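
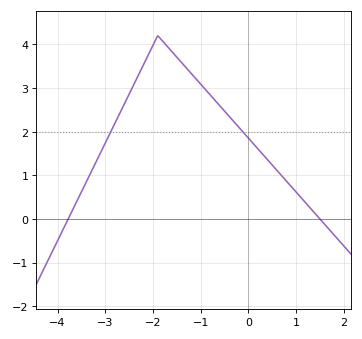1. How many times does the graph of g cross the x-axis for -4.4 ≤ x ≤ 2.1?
2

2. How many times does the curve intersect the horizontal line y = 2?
2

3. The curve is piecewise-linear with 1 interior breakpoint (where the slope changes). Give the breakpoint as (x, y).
(-1.9, 4.2)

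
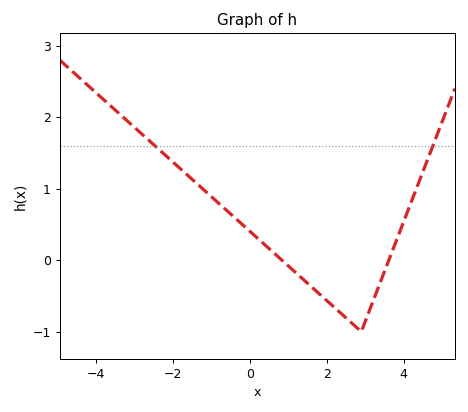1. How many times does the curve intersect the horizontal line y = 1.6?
2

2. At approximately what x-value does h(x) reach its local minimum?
2.8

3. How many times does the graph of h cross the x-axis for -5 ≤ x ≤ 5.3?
2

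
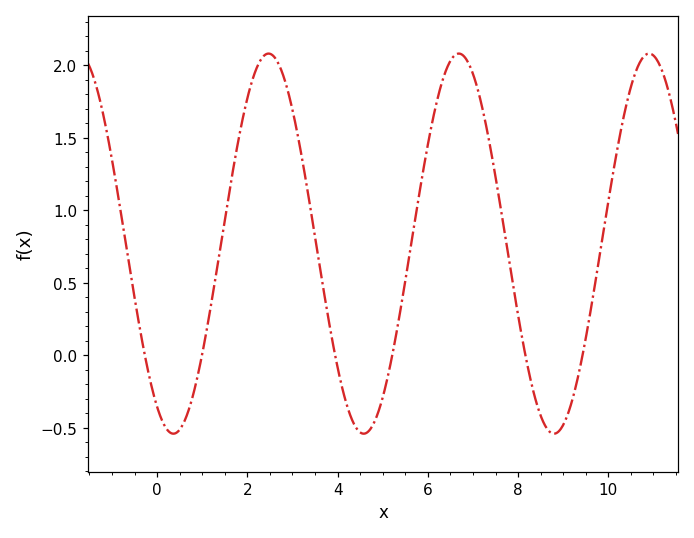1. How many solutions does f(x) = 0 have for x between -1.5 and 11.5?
6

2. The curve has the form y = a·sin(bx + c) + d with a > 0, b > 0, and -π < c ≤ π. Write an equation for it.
y = 1.31sin(1.49x - 2.11) + 0.77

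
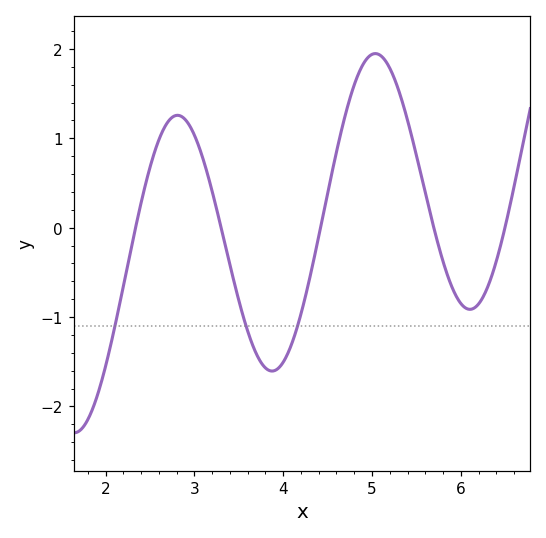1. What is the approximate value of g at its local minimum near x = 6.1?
-0.913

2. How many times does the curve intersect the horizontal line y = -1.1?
3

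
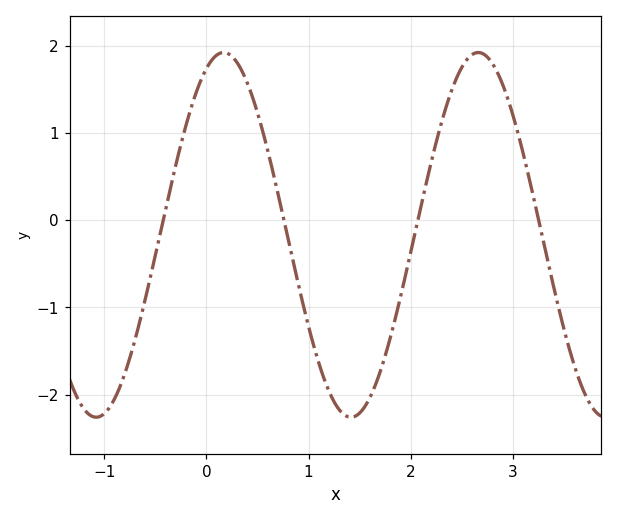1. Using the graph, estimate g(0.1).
1.9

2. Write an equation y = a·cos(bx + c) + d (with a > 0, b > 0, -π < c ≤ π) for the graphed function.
y = 2.09cos(2.5x - 0.42) - 0.17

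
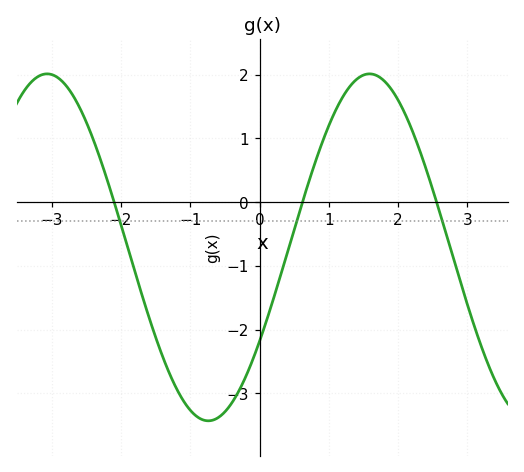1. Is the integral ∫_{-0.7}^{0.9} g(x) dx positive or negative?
negative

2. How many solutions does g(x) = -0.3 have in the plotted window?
3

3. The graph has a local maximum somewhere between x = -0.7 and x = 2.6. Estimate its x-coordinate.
1.59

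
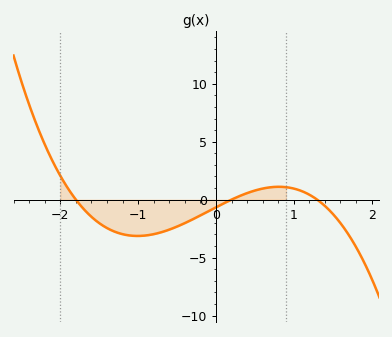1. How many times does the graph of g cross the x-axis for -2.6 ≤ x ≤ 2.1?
3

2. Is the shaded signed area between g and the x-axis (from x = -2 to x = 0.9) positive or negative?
negative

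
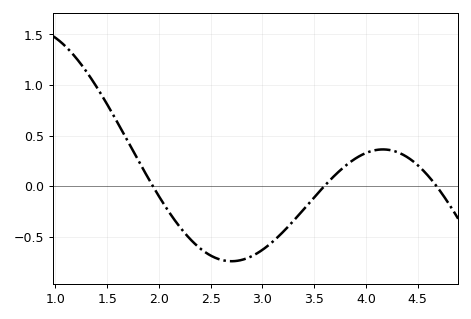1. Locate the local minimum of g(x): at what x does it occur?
2.7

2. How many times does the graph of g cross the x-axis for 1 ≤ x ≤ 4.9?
3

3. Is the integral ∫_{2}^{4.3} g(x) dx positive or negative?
negative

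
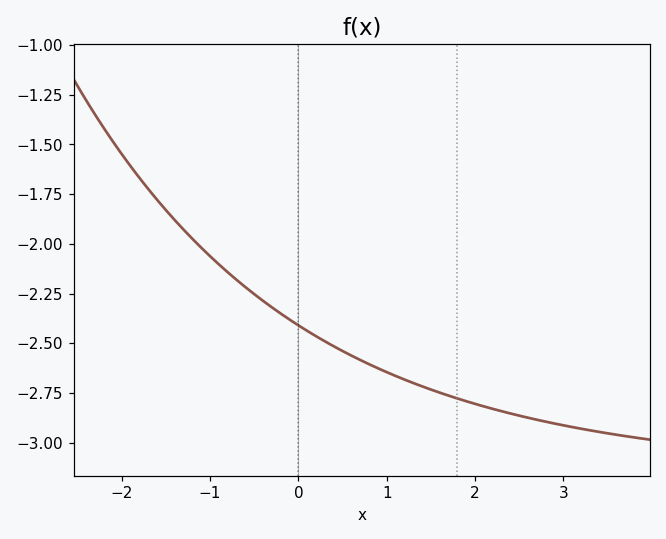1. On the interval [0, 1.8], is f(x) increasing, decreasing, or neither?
decreasing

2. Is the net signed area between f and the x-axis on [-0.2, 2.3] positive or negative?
negative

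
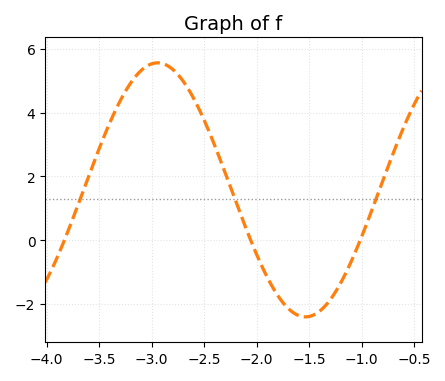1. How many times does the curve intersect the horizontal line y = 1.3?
3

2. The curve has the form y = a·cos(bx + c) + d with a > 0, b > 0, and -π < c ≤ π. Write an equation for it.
y = 3.98cos(2.23x + 0.28) + 1.58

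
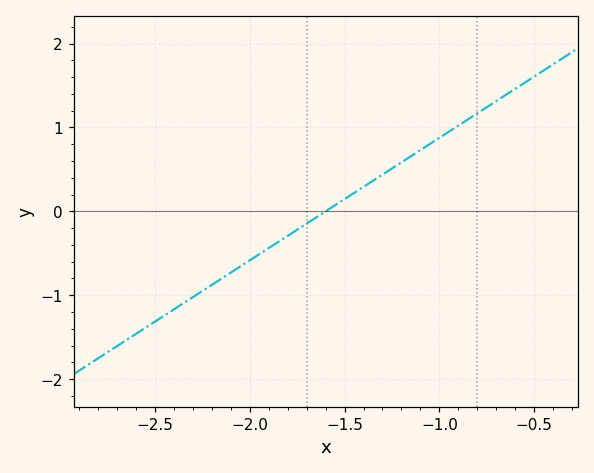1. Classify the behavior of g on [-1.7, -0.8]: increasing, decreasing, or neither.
increasing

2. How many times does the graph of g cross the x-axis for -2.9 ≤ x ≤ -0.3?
1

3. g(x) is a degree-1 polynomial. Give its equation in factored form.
y = 1.46(x + 1.6)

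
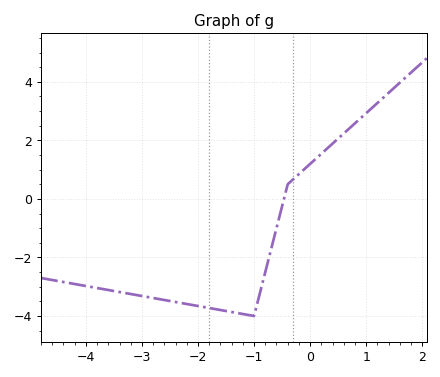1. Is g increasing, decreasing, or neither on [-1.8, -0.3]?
neither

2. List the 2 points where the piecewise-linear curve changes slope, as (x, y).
(-1, -4); (-0.4, 0.5)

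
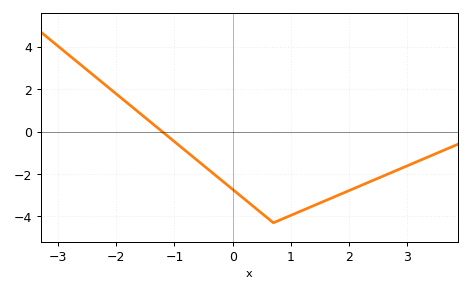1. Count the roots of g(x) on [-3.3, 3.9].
1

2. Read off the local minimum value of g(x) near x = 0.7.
-4.2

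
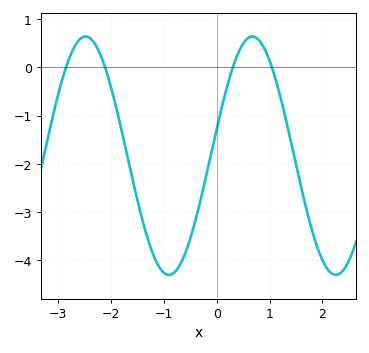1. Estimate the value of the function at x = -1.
-4.26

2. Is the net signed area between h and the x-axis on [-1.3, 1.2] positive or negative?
negative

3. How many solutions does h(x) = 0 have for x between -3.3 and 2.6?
4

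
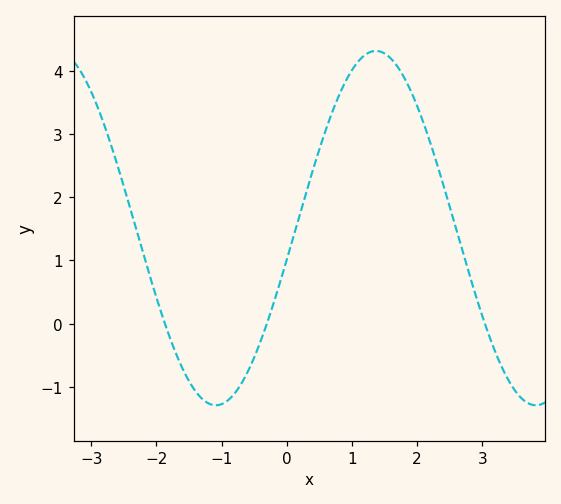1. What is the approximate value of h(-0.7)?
-0.953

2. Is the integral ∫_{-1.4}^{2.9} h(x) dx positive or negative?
positive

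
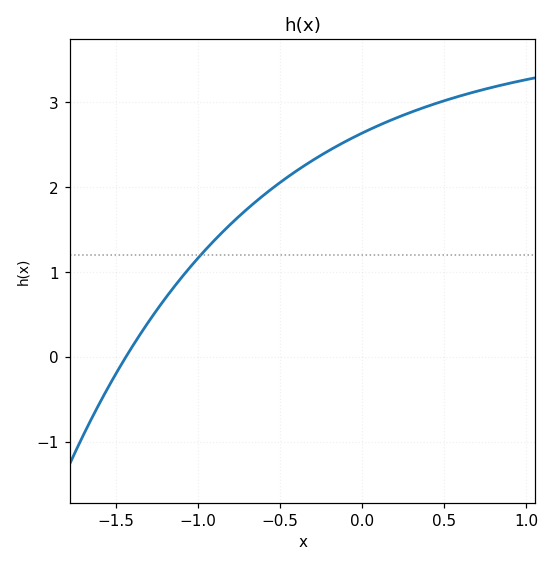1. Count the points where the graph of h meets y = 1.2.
1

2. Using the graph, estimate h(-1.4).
0.124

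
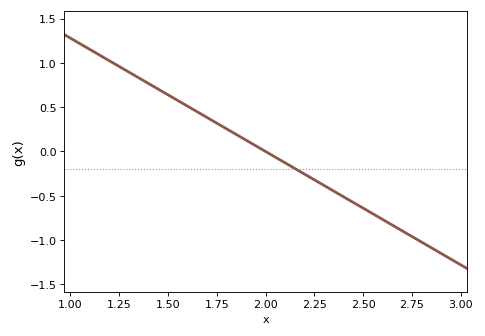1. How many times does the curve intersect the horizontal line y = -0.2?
1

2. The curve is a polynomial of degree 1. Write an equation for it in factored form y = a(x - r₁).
y = -1.28(x - 2)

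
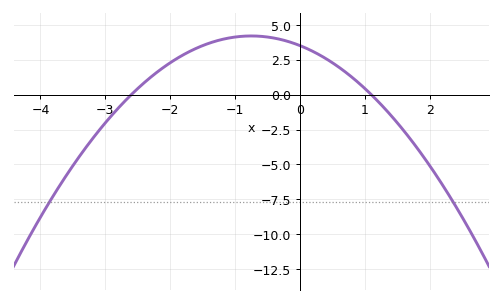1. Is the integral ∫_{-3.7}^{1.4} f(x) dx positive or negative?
positive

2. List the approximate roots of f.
-2.6, 1.1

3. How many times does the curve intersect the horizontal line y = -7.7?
2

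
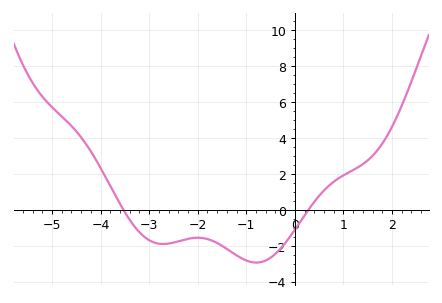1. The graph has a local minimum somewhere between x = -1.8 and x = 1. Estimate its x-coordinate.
-0.791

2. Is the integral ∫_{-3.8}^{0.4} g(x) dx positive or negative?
negative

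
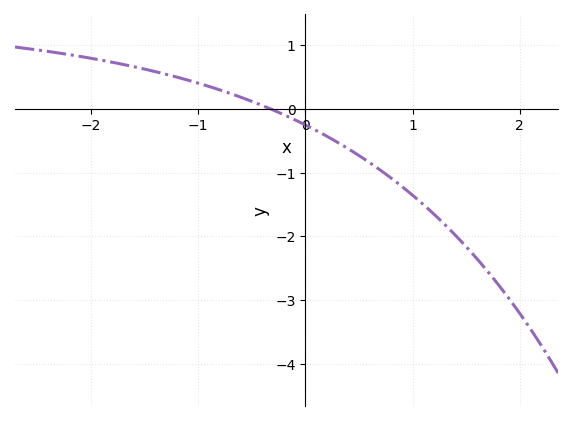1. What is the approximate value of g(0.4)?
-0.625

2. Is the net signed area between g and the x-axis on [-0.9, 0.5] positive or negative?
negative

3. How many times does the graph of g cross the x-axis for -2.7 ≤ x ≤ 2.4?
1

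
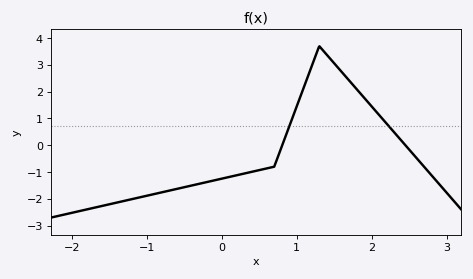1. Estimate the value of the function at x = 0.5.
-0.9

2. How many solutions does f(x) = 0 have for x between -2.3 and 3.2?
2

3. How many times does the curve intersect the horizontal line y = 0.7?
2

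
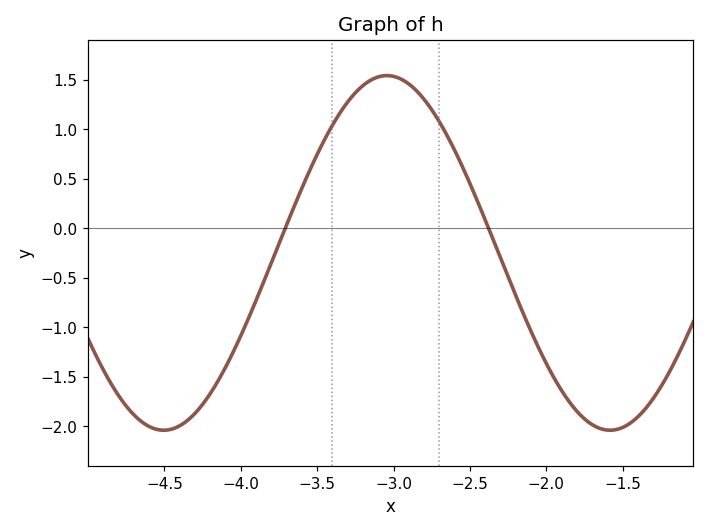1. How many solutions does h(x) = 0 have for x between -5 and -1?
2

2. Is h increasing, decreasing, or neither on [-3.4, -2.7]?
neither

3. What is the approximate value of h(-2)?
-1.37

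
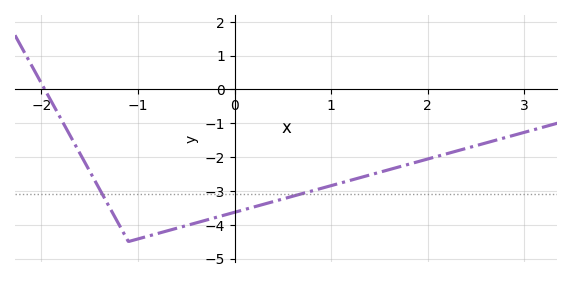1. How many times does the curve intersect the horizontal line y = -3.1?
2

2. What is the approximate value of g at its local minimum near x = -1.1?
-4.5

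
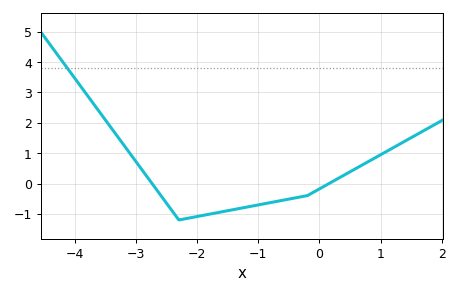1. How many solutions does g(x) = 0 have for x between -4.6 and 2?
2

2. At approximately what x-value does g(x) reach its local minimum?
-2.3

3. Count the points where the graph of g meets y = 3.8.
1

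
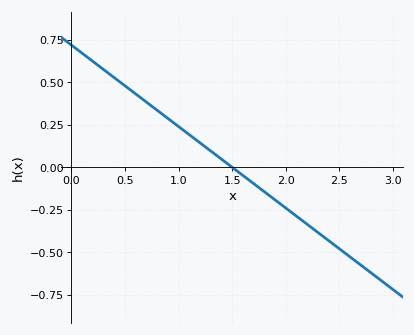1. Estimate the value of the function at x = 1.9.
-0.192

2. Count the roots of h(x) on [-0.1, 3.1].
1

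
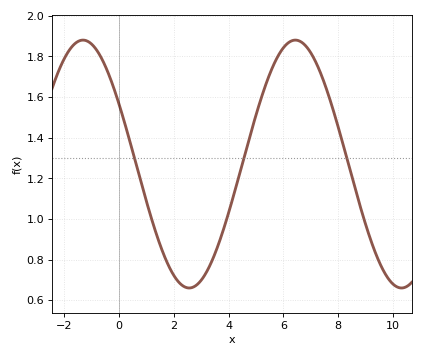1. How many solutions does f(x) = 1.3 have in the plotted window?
3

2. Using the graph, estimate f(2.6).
0.66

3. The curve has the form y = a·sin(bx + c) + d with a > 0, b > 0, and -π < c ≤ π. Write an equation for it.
y = 0.61sin(0.81x + 2.64) + 1.27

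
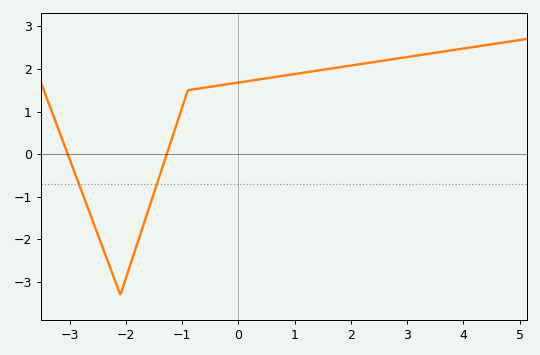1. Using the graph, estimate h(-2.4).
-2.2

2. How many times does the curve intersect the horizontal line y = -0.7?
2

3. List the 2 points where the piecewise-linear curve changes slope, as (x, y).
(-2.1, -3.3); (-0.9, 1.5)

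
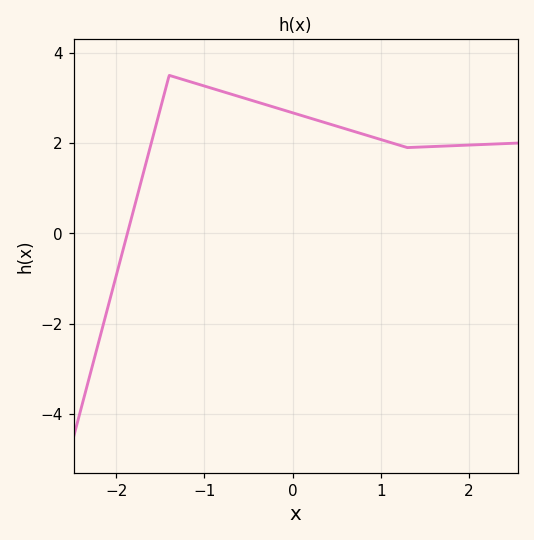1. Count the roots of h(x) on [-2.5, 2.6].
1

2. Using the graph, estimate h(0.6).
2.31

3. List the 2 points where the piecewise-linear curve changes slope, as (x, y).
(-1.4, 3.5); (1.3, 1.9)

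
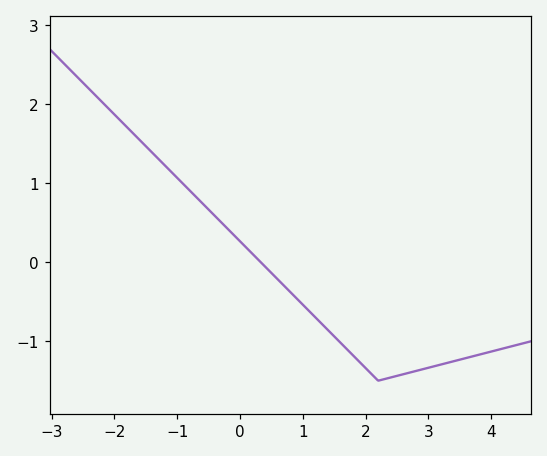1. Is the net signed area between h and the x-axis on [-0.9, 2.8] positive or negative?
negative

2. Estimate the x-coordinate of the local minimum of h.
2.2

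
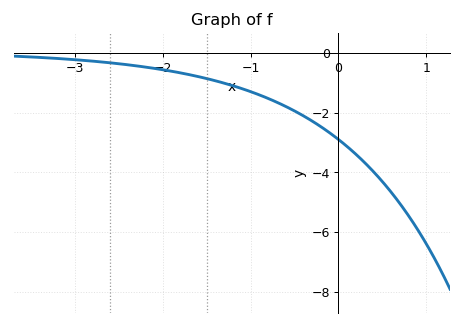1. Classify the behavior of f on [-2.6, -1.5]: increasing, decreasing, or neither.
decreasing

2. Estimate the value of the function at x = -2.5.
-0.4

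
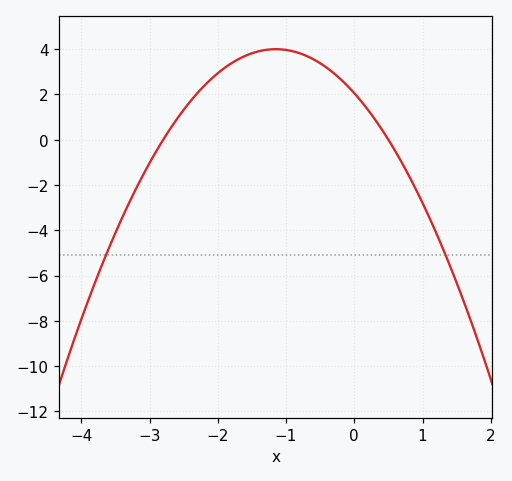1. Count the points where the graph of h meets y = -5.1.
2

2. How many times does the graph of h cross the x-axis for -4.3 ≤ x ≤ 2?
2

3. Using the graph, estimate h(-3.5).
-4.2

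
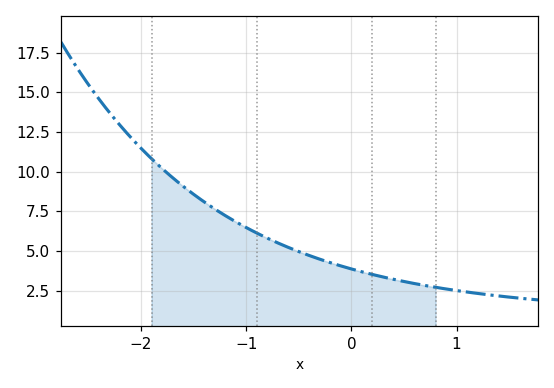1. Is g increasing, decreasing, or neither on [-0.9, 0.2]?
decreasing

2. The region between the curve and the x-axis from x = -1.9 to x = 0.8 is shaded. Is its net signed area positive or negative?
positive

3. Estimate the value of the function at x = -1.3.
7.64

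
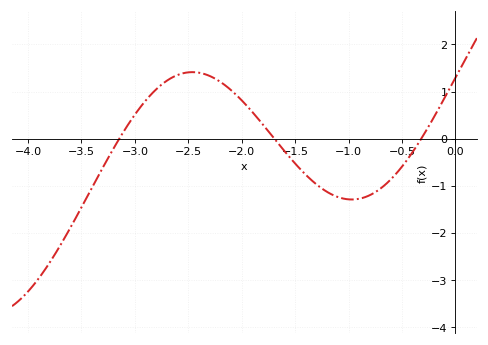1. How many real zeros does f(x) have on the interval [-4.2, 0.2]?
3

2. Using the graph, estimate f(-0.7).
-1.06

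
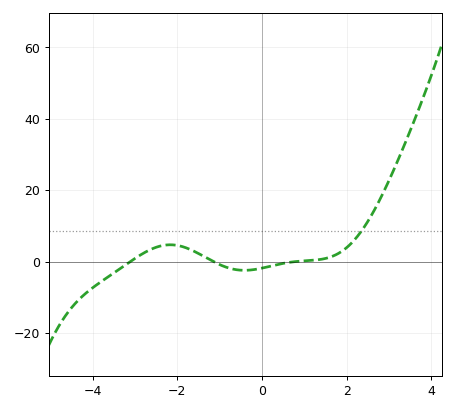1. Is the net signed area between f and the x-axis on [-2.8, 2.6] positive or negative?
positive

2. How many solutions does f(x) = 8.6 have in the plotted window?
1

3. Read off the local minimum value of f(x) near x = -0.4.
-2.46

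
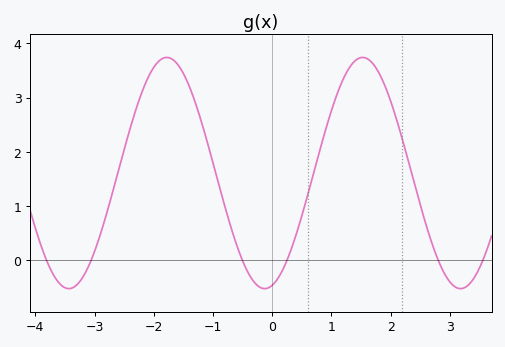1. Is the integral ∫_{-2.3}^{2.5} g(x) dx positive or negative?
positive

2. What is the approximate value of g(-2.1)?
3.36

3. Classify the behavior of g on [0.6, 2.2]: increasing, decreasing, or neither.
neither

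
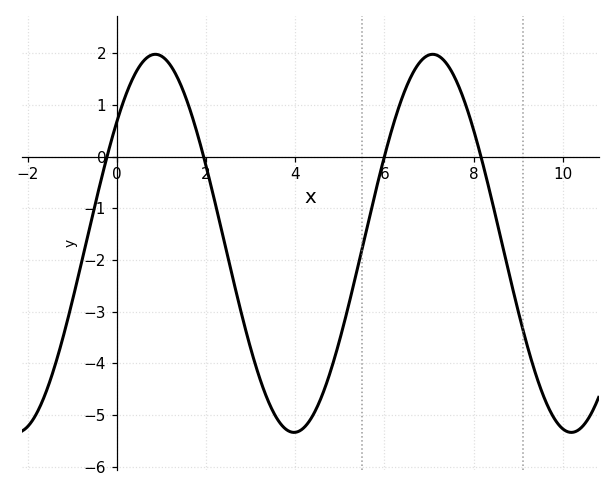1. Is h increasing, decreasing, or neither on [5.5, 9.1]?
neither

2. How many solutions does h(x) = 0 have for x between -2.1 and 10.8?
4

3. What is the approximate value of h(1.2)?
1.77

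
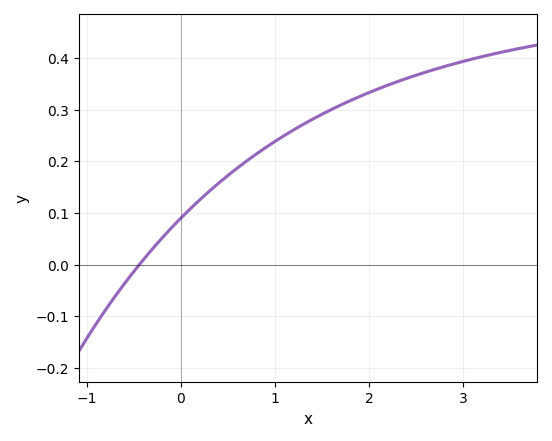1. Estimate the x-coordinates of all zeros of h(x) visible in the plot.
-0.4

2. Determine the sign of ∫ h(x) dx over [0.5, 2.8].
positive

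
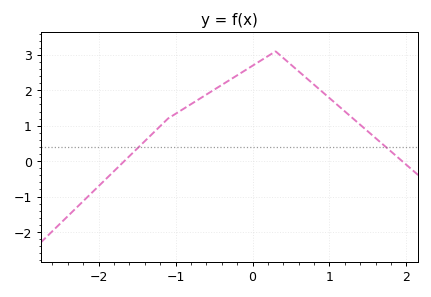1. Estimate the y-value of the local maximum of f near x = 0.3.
3.1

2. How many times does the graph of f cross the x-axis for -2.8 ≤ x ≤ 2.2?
2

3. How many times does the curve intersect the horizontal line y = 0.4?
2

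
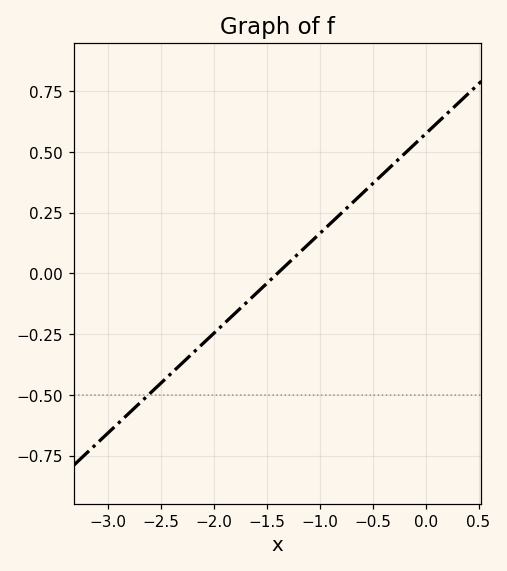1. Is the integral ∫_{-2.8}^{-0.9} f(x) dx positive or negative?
negative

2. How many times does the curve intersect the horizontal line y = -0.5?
1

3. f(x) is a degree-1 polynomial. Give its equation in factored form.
y = 0.41(x + 1.4)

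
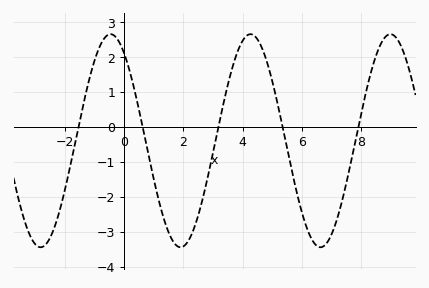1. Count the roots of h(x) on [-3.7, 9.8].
5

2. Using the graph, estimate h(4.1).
2.6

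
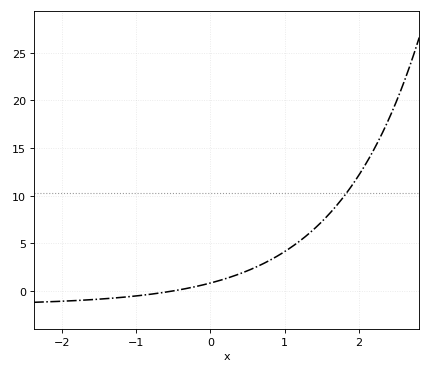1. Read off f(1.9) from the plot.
11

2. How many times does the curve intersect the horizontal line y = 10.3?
1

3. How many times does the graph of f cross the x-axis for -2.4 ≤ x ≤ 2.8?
1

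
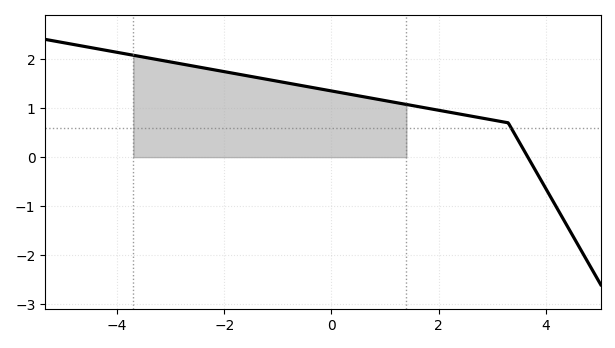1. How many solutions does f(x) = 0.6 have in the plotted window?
1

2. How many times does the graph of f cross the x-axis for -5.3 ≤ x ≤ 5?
1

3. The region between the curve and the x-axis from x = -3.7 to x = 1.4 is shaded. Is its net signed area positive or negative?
positive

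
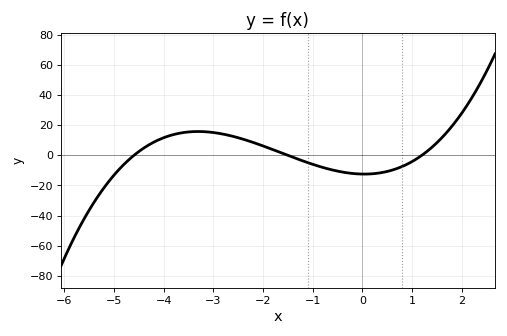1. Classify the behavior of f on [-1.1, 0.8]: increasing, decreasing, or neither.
neither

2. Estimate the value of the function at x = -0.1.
-12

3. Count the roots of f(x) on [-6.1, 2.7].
3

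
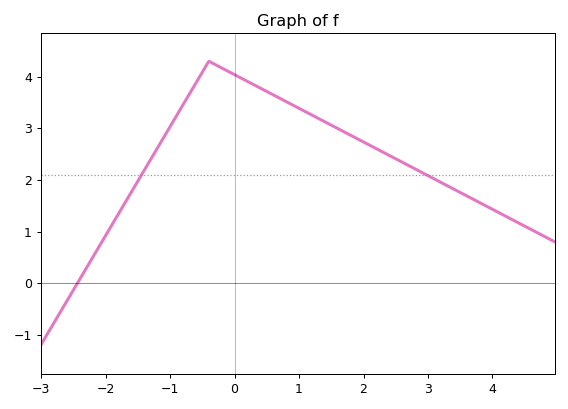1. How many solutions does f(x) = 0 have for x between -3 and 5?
1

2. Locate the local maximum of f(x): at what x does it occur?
-0.399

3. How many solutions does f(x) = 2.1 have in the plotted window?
2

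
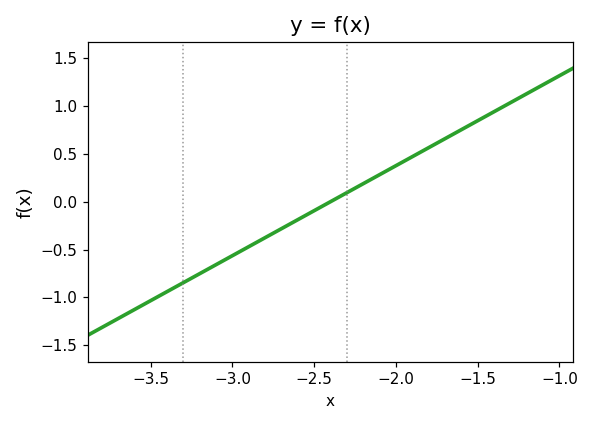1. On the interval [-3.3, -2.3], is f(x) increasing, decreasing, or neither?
increasing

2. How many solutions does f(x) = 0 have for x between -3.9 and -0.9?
1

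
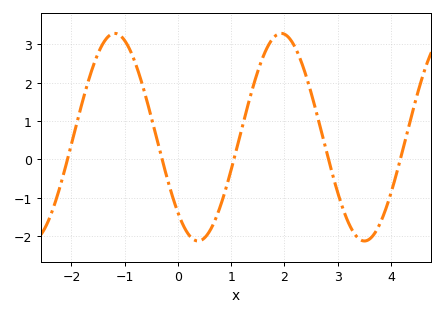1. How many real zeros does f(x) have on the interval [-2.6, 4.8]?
5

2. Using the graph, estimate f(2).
3.27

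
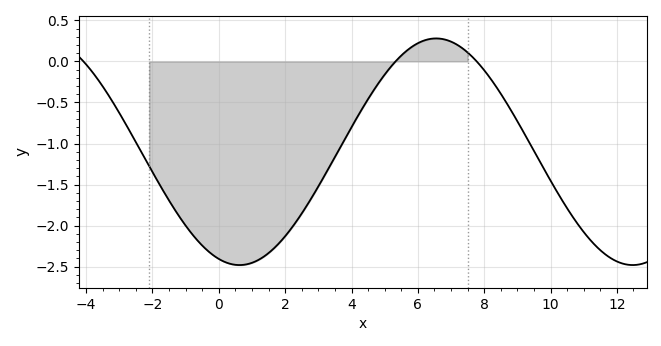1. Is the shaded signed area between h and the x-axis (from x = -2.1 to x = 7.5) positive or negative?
negative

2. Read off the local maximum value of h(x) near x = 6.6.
0.3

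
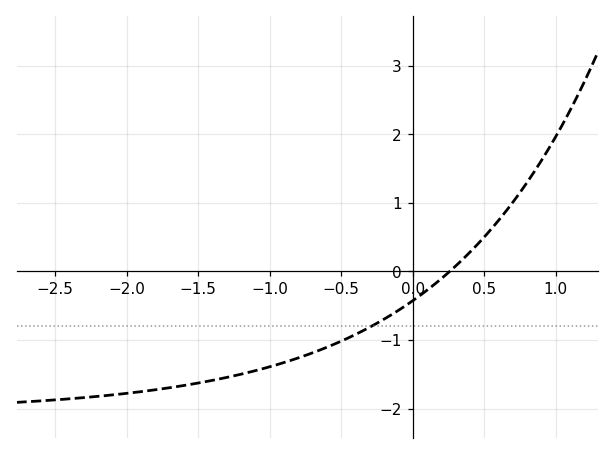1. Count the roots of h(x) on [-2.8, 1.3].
1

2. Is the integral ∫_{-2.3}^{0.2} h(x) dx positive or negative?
negative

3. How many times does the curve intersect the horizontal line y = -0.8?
1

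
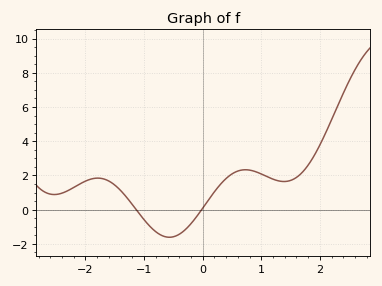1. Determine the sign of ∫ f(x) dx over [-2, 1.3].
positive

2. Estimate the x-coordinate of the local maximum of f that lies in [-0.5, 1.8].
0.7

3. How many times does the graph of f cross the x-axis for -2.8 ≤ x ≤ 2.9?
2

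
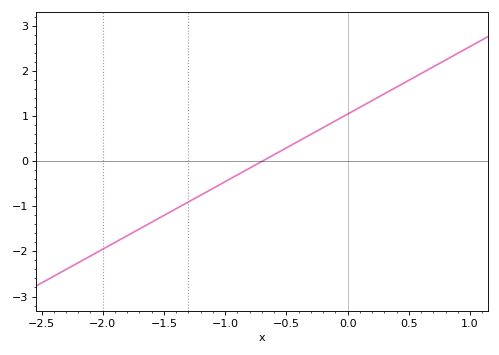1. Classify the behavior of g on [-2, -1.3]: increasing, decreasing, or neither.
increasing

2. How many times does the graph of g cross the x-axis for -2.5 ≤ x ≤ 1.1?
1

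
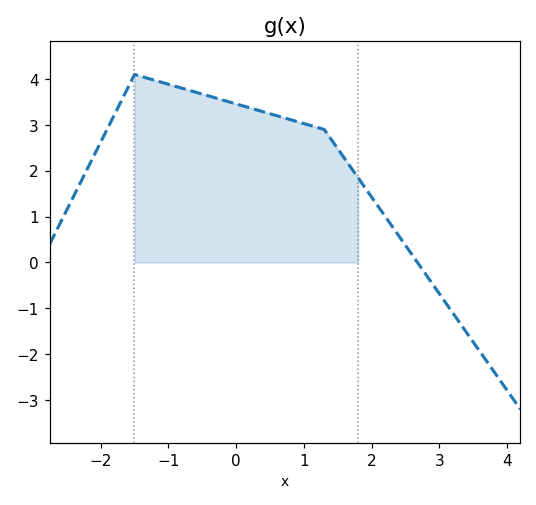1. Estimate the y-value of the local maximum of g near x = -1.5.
4.1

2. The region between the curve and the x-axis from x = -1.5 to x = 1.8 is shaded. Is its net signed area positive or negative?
positive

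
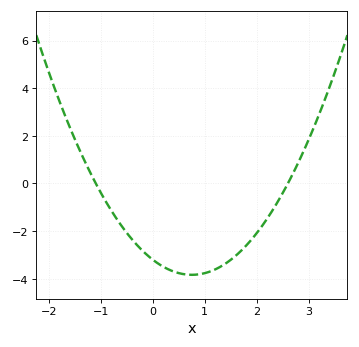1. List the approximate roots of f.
-1.1, 2.6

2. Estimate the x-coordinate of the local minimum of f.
0.75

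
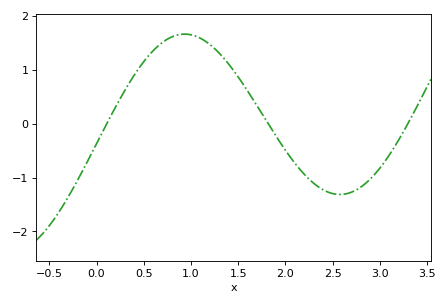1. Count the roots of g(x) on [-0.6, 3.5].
3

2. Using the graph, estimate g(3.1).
-0.583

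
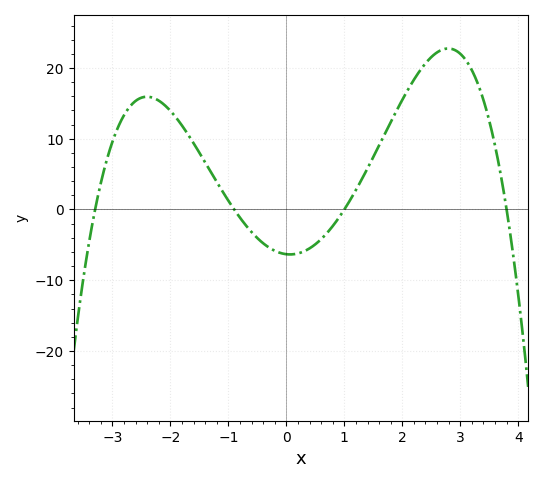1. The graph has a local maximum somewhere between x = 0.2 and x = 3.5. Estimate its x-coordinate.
2.8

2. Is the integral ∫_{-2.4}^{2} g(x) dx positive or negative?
positive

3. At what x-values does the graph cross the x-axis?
-3.2, -1, 1, 3.8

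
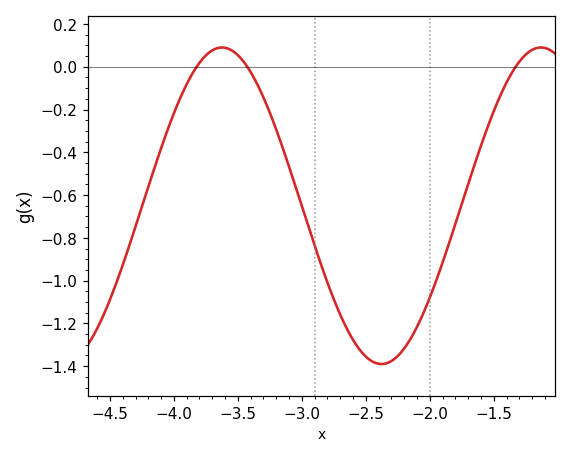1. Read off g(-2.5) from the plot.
-1.36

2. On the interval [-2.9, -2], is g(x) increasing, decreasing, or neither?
neither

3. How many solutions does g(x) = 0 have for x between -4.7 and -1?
3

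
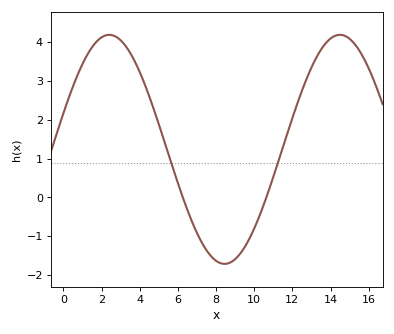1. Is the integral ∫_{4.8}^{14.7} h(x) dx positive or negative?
positive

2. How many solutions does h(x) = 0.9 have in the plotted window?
2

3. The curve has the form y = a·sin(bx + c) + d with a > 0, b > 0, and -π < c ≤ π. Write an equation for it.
y = 2.95sin(0.52x + 0.32) + 1.24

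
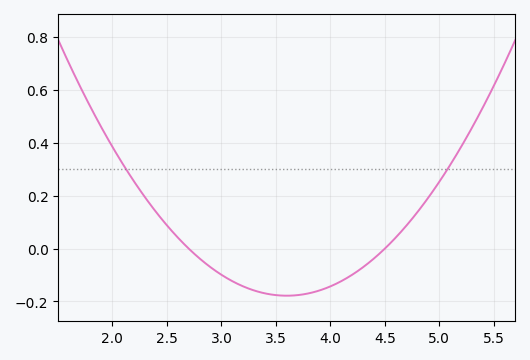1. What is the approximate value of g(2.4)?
0.139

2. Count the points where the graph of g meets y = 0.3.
2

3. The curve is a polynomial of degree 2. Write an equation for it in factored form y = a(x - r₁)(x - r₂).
y = 0.22(x - 2.7)(x - 4.5)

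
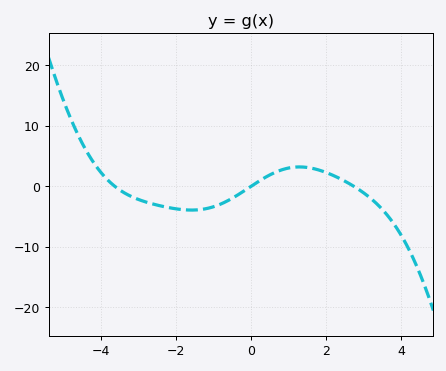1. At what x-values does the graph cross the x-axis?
-3.6, 0, 2.8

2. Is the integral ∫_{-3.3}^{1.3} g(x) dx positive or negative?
negative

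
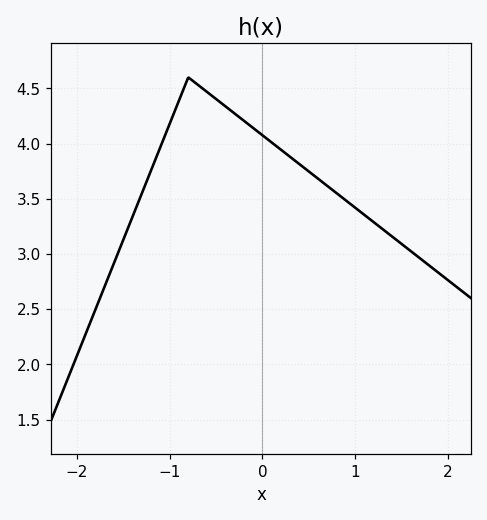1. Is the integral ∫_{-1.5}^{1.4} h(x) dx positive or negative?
positive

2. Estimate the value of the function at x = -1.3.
3.55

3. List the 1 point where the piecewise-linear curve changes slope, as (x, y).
(-0.8, 4.6)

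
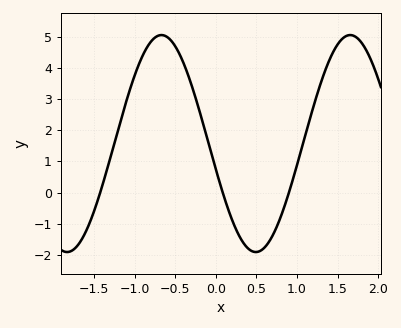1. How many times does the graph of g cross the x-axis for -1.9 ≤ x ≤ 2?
3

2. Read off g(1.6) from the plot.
5.01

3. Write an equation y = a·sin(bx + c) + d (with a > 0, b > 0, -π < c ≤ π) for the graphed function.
y = 3.48sin(2.7x - 2.9) + 1.57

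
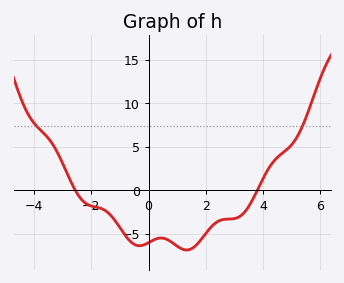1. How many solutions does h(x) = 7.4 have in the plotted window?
2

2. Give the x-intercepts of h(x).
-2.56, 3.8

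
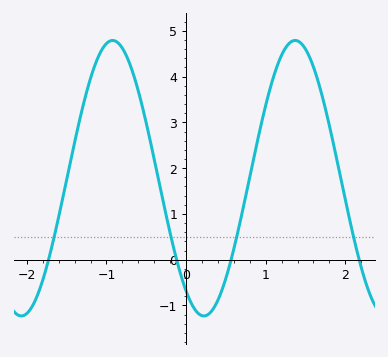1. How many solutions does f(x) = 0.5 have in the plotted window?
4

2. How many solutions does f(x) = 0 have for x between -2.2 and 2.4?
4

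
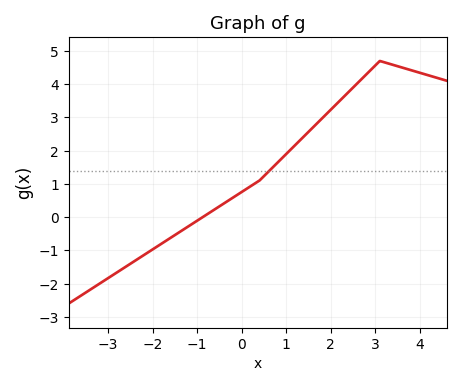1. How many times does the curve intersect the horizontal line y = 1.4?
1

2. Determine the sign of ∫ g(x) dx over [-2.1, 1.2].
positive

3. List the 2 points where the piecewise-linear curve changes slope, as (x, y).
(0.4, 1.1); (3.1, 4.7)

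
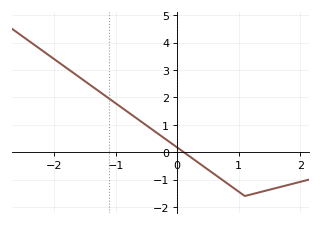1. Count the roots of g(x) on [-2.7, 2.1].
1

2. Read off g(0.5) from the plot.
-0.6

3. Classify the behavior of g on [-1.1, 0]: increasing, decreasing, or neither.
decreasing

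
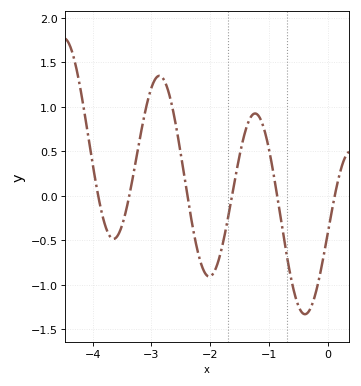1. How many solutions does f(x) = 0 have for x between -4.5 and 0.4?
6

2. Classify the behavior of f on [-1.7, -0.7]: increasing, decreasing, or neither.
neither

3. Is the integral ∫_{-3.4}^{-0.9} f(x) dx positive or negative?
positive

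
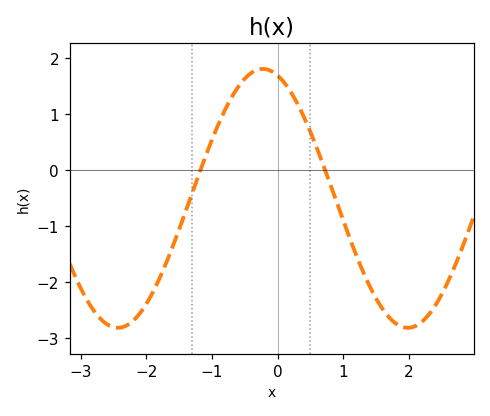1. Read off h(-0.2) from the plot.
1.81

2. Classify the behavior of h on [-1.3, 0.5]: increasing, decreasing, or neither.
neither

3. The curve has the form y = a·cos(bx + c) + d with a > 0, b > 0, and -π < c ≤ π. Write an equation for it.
y = 2.31cos(1.42x + 0.32) - 0.5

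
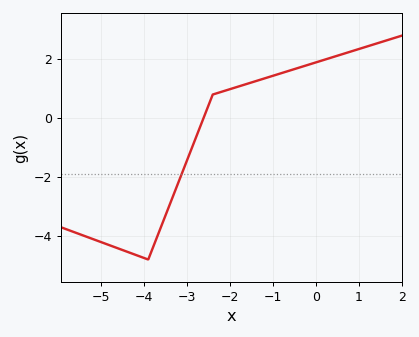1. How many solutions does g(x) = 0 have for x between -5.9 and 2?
1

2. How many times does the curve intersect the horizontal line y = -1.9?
1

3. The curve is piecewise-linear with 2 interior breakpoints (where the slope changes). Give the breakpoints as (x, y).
(-3.9, -4.8); (-2.4, 0.8)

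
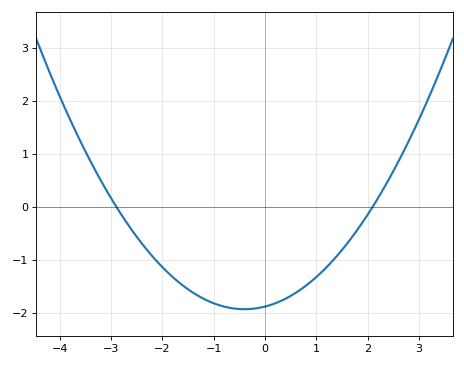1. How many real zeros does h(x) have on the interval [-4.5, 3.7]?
2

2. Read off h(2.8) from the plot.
1.24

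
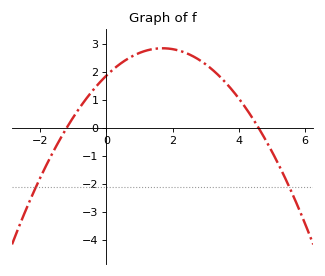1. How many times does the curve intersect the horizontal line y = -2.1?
2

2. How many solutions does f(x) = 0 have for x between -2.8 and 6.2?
2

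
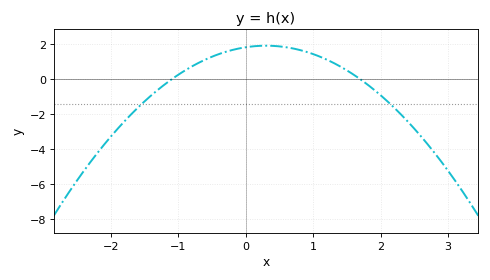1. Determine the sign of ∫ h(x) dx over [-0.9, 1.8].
positive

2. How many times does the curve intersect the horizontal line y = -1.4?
2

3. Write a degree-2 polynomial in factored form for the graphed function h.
y = -0.98(x + 1.1)(x - 1.7)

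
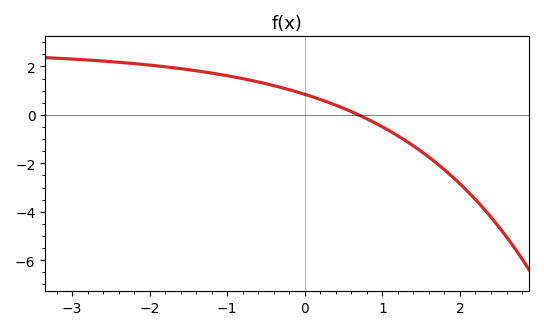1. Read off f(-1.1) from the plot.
1.67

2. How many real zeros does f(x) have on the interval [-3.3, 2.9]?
1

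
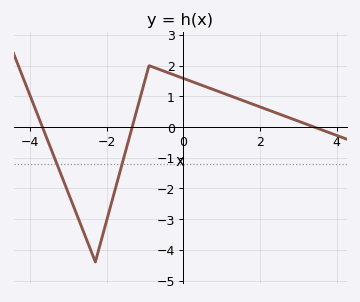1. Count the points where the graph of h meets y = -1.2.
2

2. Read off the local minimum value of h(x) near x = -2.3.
-4.39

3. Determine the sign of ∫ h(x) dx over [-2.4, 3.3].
positive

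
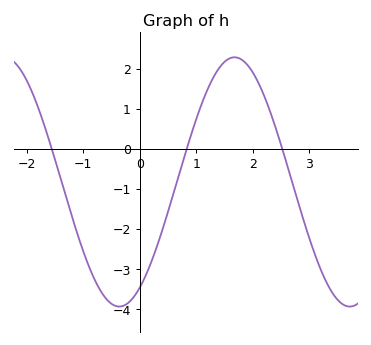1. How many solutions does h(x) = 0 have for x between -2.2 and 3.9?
3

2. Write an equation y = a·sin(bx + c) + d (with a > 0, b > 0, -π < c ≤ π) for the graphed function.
y = 3.11sin(1.54x - 1.01) - 0.83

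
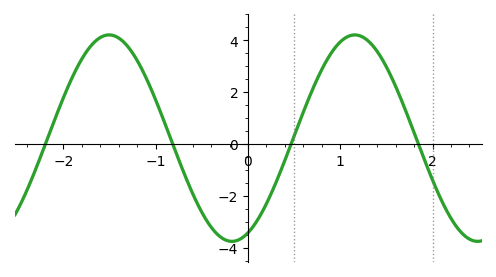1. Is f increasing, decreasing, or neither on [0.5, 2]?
neither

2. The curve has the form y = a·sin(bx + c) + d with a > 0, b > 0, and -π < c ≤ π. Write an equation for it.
y = 3.98sin(2.36x - 1.16) + 0.23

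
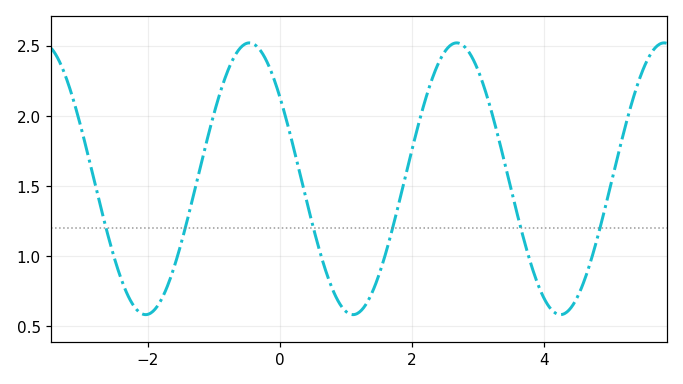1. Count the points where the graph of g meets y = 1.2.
6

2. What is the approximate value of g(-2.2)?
0.65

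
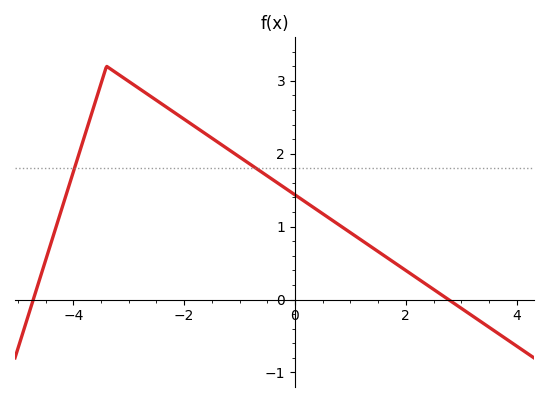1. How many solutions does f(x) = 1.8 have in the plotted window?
2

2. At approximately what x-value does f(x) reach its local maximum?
-3.4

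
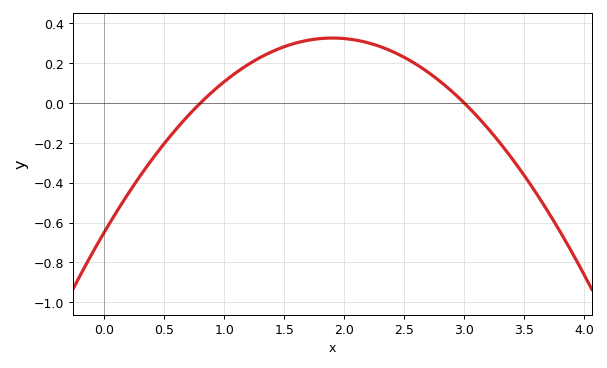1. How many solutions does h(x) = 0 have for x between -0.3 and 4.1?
2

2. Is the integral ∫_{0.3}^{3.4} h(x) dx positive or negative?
positive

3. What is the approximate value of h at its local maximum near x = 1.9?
0.327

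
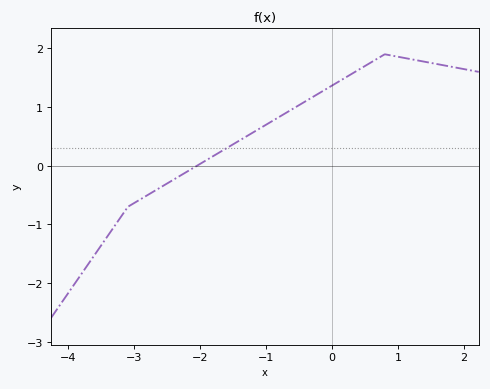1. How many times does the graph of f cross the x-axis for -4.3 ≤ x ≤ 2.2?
1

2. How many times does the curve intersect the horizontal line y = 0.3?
1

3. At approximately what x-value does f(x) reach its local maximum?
0.801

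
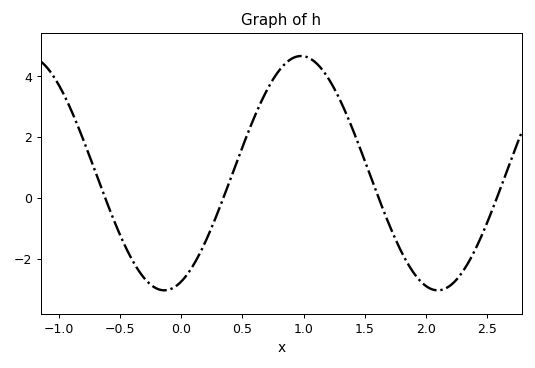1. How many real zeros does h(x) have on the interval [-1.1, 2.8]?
4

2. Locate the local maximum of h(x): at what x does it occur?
1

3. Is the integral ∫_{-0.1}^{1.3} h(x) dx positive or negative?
positive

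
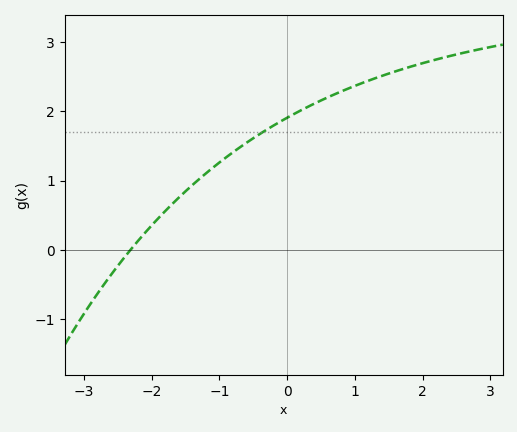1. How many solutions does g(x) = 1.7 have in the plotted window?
1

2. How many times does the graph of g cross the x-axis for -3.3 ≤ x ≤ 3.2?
1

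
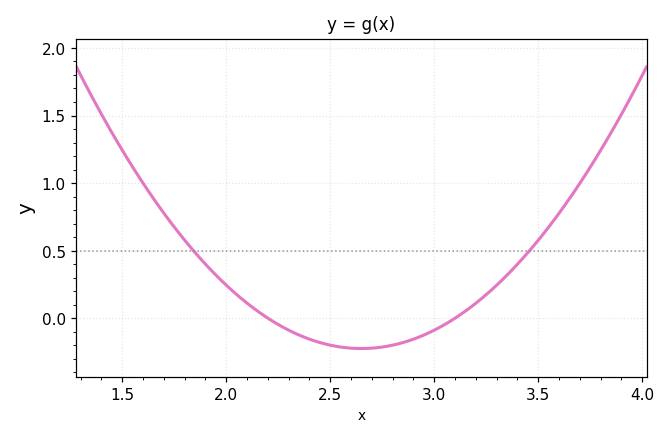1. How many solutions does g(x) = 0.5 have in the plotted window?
2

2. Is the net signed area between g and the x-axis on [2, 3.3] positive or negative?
negative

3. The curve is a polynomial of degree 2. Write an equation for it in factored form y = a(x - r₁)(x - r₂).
y = 1.11(x - 2.2)(x - 3.1)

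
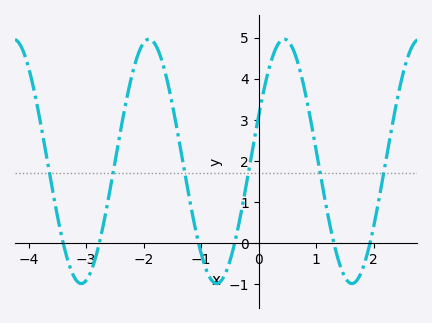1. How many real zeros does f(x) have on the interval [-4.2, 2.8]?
6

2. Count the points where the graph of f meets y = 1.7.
6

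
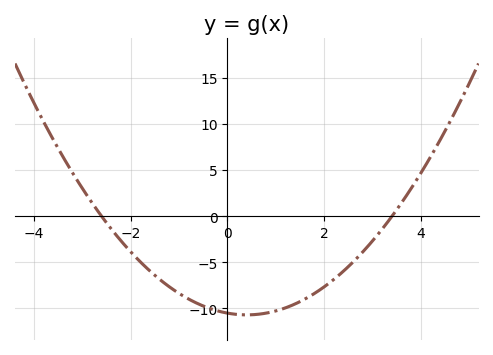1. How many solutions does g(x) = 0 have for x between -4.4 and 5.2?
2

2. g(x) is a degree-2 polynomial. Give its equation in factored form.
y = 1.19(x + 2.6)(x - 3.4)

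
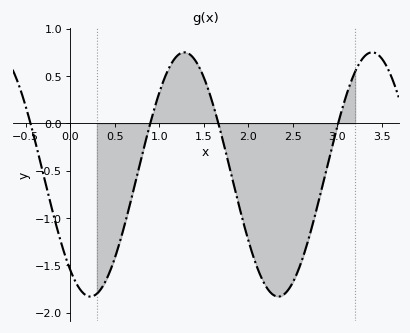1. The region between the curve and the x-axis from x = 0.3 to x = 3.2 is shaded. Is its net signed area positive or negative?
negative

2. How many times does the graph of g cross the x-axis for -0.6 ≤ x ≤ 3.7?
4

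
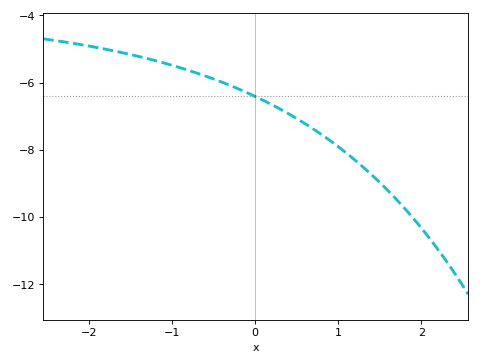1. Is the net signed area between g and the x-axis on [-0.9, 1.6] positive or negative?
negative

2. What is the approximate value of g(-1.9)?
-5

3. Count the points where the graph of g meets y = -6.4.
1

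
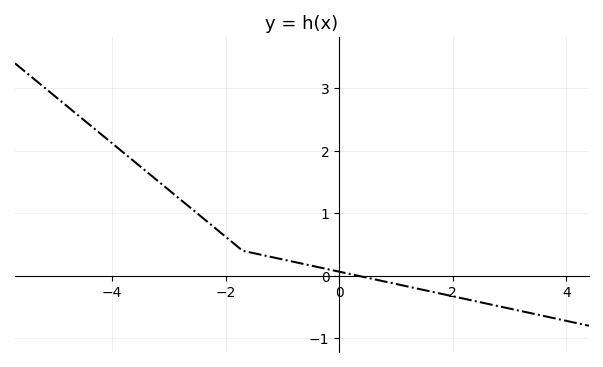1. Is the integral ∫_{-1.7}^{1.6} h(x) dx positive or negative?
positive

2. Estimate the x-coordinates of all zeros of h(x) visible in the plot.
0.332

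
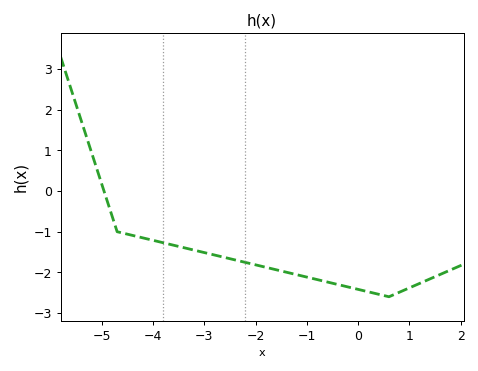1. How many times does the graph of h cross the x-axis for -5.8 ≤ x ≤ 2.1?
1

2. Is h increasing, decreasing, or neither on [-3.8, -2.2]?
decreasing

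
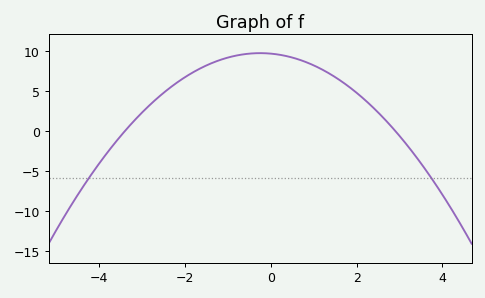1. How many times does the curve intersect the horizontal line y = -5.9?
2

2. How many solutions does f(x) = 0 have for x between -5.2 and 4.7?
2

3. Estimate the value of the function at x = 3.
-0.627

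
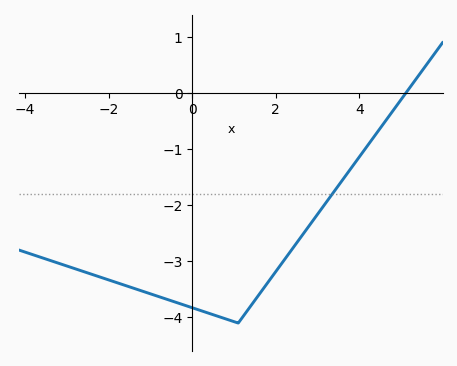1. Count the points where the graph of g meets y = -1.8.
1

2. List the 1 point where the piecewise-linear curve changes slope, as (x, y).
(1.1, -4.1)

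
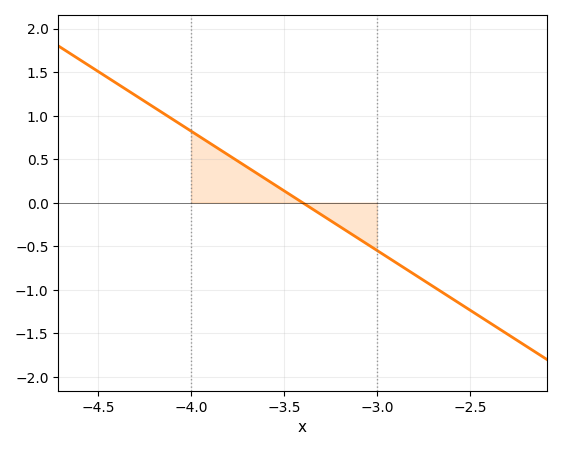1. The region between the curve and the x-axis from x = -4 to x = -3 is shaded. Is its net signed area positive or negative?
positive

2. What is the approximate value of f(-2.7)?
-0.959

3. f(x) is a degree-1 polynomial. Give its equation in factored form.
y = -1.37(x + 3.4)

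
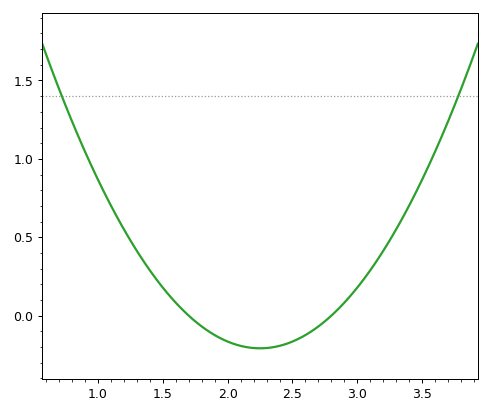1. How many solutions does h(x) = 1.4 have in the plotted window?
2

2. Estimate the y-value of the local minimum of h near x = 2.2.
-0.209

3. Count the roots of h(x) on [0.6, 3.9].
2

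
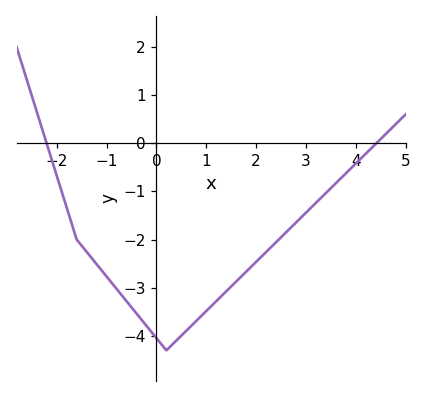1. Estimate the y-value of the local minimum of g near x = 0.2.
-4.3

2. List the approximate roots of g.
-2.2, 4.4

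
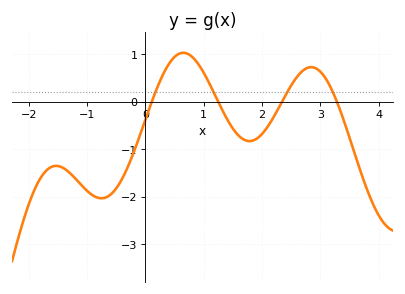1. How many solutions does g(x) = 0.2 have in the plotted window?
4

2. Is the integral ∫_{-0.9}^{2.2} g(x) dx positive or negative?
negative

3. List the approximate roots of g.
0.1, 1.2, 2.3, 3.3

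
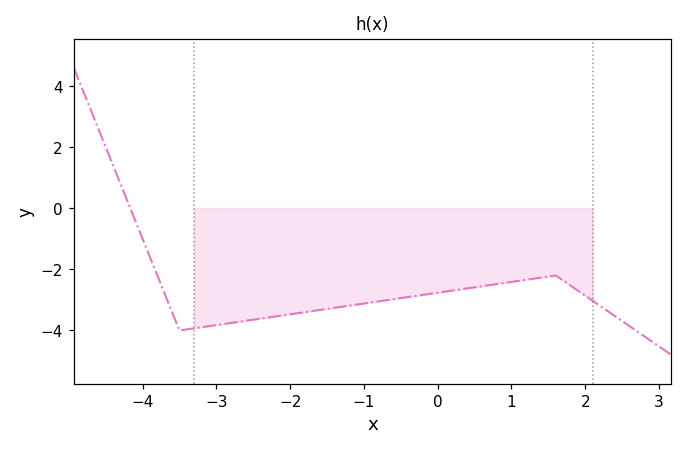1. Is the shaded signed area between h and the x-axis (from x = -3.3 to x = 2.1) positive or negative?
negative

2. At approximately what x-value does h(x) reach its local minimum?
-3.5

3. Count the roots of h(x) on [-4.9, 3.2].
1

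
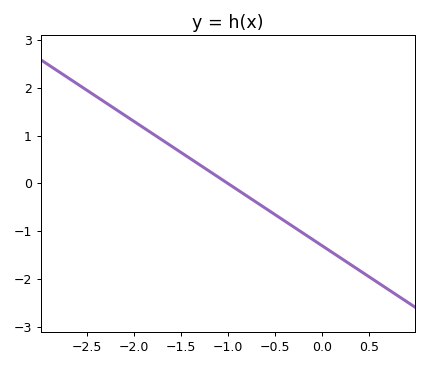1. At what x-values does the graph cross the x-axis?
-1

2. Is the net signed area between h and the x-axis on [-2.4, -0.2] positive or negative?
positive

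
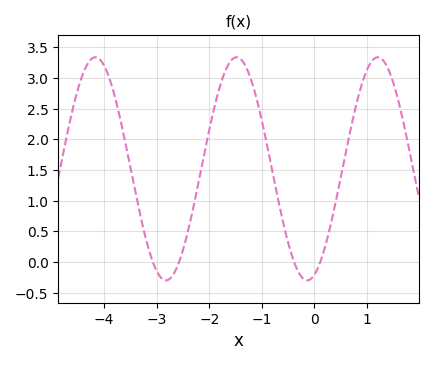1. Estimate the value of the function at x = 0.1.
-0.026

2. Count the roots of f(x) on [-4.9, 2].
4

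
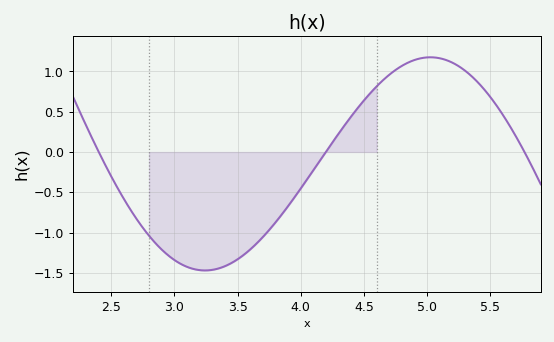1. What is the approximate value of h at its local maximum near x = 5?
1.2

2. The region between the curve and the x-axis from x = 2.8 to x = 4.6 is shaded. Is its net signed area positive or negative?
negative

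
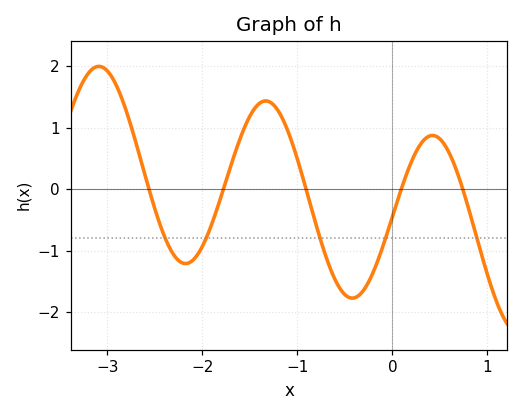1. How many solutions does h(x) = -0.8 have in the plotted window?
5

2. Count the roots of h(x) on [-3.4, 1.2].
5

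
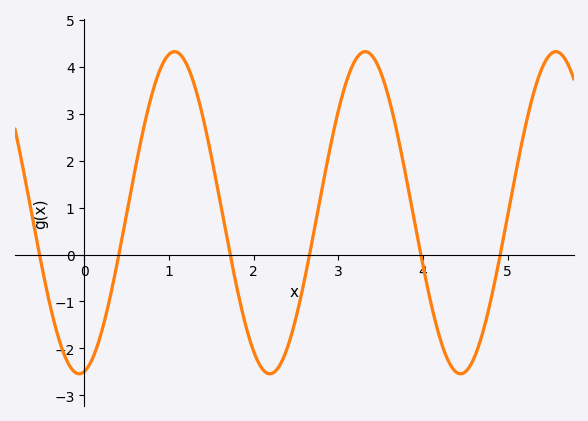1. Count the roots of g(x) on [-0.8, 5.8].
6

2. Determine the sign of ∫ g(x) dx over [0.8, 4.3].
positive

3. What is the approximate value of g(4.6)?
-2.2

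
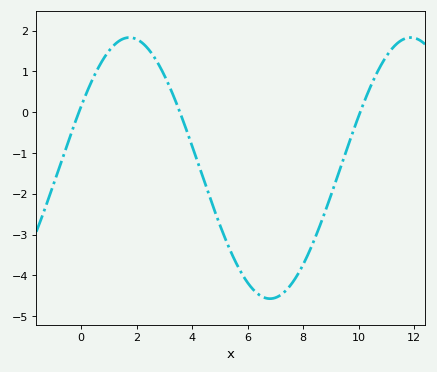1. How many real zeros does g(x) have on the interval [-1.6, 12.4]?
3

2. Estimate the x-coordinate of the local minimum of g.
6.8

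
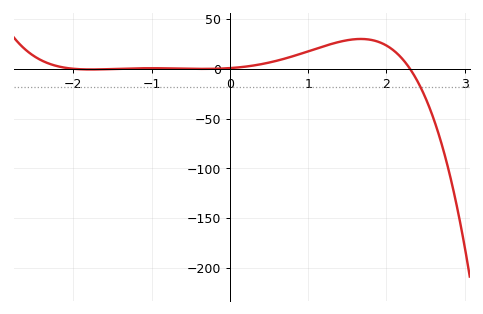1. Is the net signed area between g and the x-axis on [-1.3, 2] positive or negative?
positive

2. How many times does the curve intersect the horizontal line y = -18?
1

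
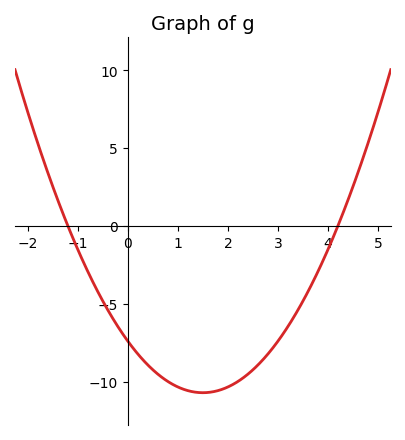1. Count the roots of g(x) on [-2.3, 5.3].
2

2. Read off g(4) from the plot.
-1.5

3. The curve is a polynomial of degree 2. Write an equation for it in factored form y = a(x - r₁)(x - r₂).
y = 1.47(x + 1.2)(x - 4.2)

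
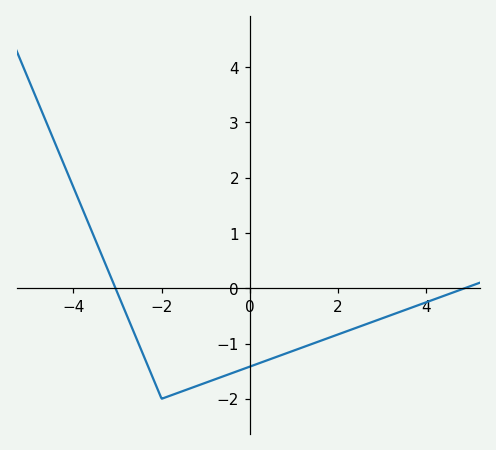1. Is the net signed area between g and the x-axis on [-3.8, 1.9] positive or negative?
negative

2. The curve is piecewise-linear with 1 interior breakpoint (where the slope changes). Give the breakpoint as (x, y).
(-2, -2)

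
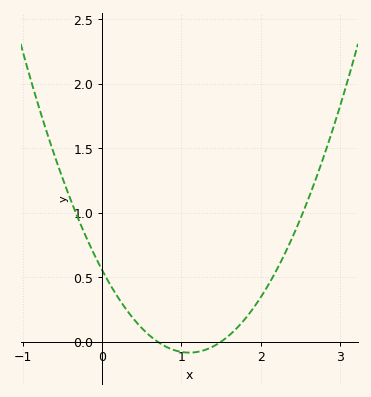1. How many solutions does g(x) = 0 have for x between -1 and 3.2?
2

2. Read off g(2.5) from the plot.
0.95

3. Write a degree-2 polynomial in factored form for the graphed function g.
y = 0.53(x - 0.7)(x - 1.5)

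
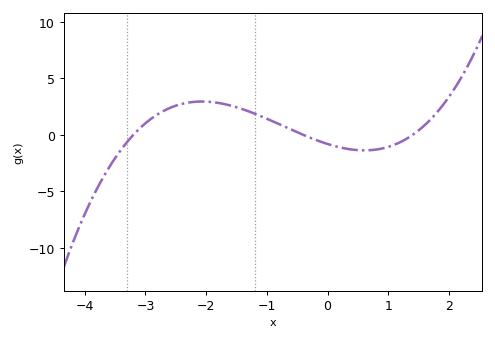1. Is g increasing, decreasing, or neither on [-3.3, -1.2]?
neither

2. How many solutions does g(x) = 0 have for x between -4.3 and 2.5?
3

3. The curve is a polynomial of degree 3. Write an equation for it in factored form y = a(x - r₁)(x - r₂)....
y = 0.45(x + 3.2)(x + 0.4)(x - 1.4)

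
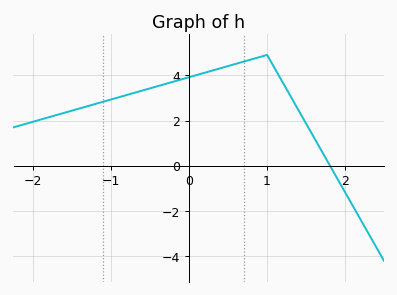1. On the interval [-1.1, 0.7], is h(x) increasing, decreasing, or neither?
increasing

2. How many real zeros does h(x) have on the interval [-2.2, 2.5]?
1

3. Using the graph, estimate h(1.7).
0.646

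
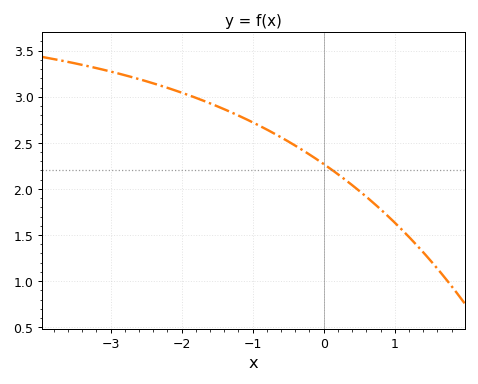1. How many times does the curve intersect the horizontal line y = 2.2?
1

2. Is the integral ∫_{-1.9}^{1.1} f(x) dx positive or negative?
positive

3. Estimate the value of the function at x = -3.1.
3.29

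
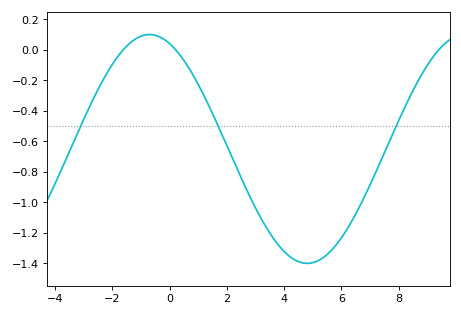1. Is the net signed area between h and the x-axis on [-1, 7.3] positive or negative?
negative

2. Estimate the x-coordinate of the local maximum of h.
-0.703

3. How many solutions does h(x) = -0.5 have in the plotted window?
3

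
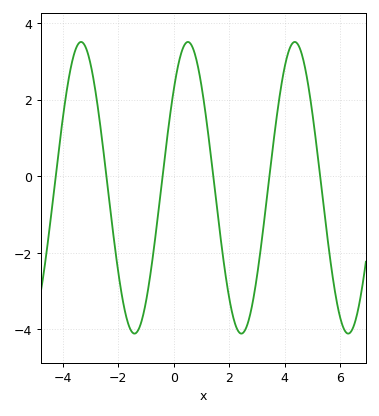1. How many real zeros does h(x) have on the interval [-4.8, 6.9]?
6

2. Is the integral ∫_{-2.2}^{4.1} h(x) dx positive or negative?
negative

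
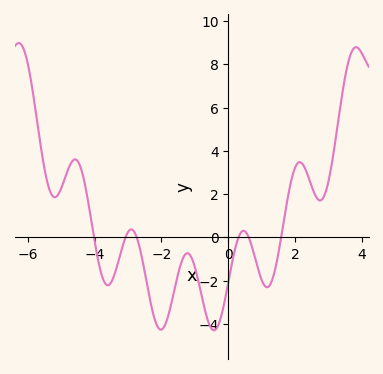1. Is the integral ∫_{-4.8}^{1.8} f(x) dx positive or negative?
negative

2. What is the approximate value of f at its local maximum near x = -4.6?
3.6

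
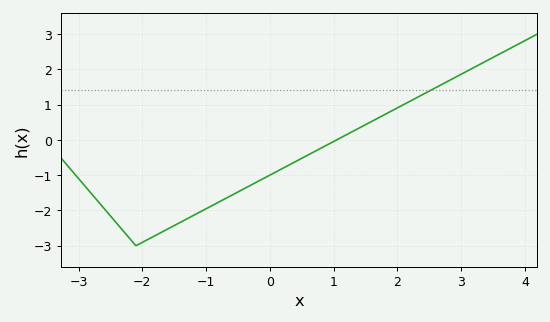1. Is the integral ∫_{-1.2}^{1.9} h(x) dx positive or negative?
negative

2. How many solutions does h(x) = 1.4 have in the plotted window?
1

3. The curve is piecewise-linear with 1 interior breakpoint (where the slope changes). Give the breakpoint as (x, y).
(-2.1, -3)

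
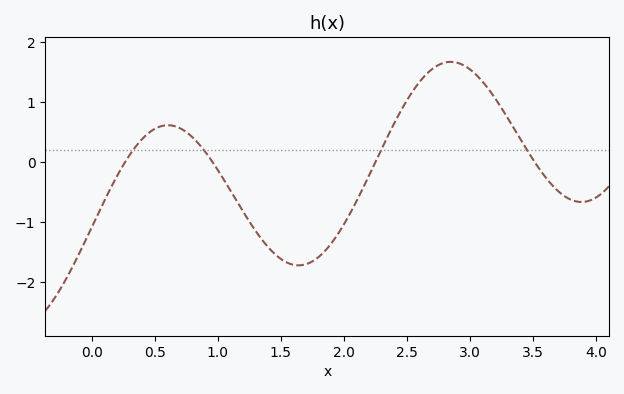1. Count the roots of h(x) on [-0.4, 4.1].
4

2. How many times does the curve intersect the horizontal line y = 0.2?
4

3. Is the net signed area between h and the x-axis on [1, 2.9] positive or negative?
negative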